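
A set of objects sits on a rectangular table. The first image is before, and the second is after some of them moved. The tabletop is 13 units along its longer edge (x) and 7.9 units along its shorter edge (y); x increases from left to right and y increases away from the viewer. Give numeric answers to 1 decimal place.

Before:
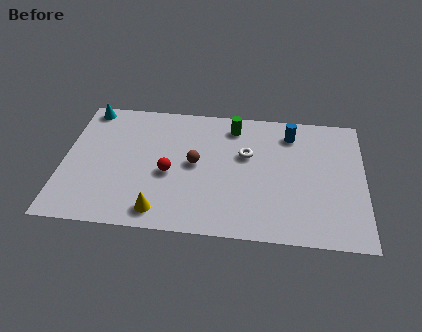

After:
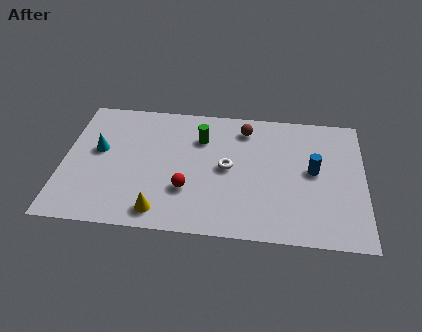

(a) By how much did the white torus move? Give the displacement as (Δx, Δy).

(-0.8, -0.9)

From the two frames, the white torus sits at roughly (7.9, 4.9) before and (7.1, 4.0) after.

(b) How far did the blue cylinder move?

2.4

The blue cylinder moved from about (9.8, 6.4) to (10.8, 4.2), a distance of √(1.0² + 2.2²) ≈ 2.4.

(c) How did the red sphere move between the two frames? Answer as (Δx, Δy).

(0.8, -0.9)

From the two frames, the red sphere sits at roughly (4.6, 3.4) before and (5.4, 2.5) after.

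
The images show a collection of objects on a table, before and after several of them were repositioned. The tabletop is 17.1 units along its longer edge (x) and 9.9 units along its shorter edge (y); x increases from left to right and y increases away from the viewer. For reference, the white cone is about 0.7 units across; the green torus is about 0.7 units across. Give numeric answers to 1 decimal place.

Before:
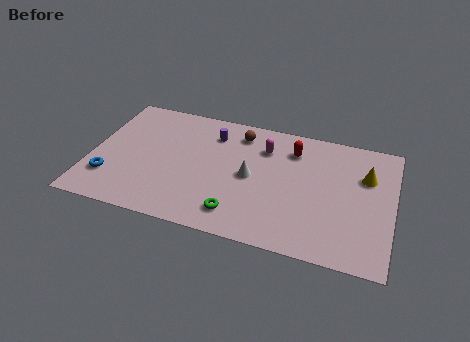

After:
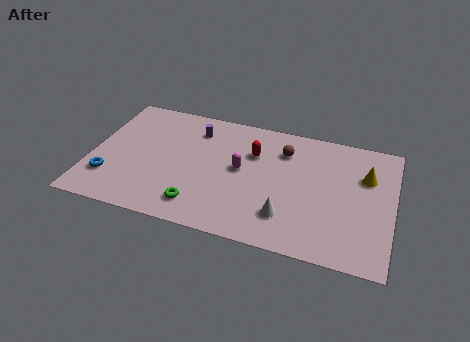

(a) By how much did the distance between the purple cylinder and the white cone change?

+4.1

Before: roughly 3.7 units apart; after: 7.8. That's 4.1 units further apart.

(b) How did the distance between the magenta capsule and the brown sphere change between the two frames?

+1.5

They were about 1.7 units apart before and 3.2 after — 1.5 units further apart.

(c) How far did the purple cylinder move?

1.0

From (6.7, 7.7) to (5.7, 7.8), the purple cylinder covered √(1.0² + 0.1²) ≈ 1.0 units.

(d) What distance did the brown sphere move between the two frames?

2.7

The brown sphere moved from about (8.2, 8.2) to (10.8, 7.5), a distance of √(2.6² + 0.7²) ≈ 2.7.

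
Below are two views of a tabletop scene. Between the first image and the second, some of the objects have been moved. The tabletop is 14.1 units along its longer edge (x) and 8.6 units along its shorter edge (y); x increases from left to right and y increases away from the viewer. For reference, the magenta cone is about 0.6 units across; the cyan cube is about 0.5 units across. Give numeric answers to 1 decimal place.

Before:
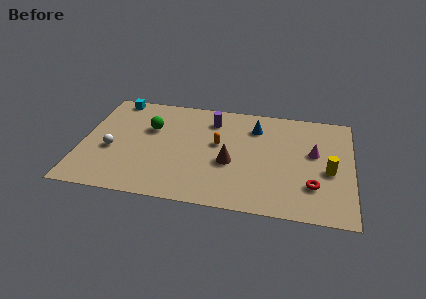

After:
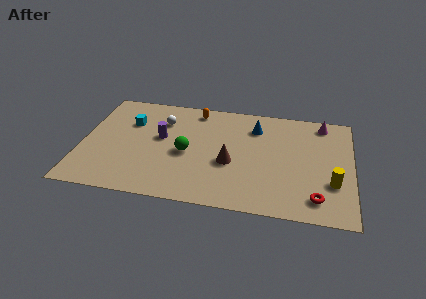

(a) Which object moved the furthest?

the white sphere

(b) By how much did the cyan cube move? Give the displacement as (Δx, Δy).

(0.9, -1.9)

From the two frames, the cyan cube sits at roughly (1.5, 7.8) before and (2.4, 5.9) after.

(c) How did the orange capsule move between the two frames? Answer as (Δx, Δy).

(-1.3, 2.6)

The orange capsule was at about (7.1, 4.9) and moved to about (5.8, 7.5).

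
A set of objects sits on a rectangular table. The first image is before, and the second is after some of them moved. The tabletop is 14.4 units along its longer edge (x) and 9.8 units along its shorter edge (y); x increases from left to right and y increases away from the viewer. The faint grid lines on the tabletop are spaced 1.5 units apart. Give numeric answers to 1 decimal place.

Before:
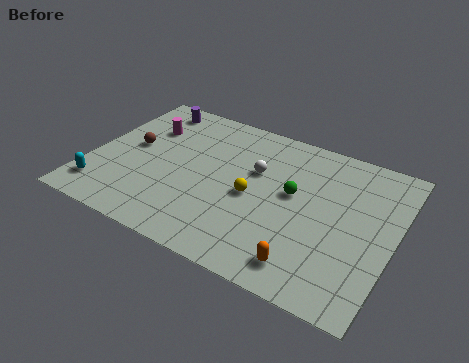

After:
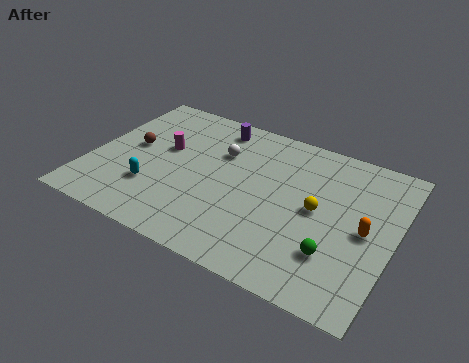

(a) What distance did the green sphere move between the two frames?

3.6

The green sphere moved from about (9.6, 5.5) to (11.9, 2.7), a distance of √(2.3² + 2.8²) ≈ 3.6.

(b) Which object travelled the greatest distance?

the orange capsule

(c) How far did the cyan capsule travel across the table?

2.5

The cyan capsule was near (0.9, 1.8) before and (3.2, 2.9) after, so it travelled √(2.3² + 1.1²) ≈ 2.5 units.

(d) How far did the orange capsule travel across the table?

3.9

The orange capsule was near (10.8, 1.5) before and (13.1, 4.7) after, so it travelled √(2.3² + 3.2²) ≈ 3.9 units.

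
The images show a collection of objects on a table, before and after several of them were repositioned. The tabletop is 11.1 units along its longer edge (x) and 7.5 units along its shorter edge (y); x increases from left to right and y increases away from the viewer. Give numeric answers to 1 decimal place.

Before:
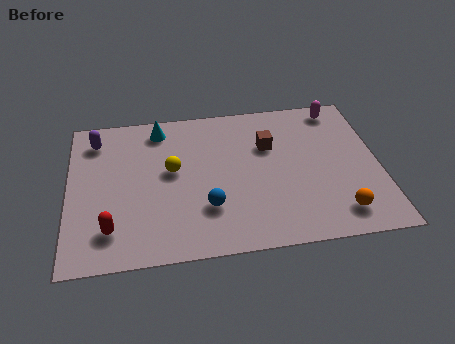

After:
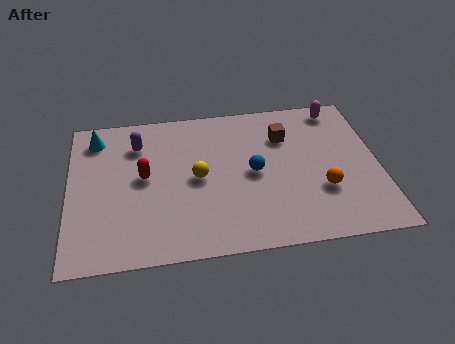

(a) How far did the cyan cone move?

2.3

From (3.3, 6.4) to (1.0, 6.2), the cyan cone covered √(2.3² + 0.2²) ≈ 2.3 units.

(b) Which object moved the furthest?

the red capsule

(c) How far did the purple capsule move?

1.6

The purple capsule was near (1.0, 6.1) before and (2.5, 5.7) after, so it travelled √(1.5² + 0.4²) ≈ 1.6 units.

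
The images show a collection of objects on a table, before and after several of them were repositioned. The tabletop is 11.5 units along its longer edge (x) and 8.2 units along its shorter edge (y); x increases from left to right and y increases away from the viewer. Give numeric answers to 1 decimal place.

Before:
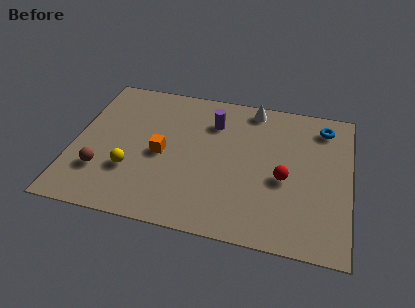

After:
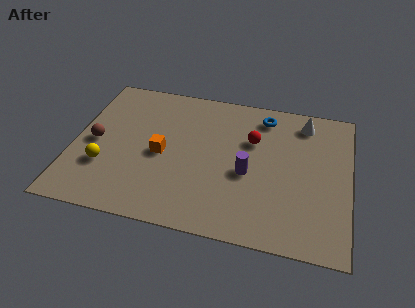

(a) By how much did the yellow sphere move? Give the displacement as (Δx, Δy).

(-1.1, 0.0)

From the two frames, the yellow sphere sits at roughly (2.5, 2.6) before and (1.4, 2.6) after.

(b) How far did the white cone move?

2.2

The white cone moved from about (7.3, 7.3) to (9.5, 6.9), a distance of √(2.2² + 0.4²) ≈ 2.2.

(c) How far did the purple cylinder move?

3.1

From (5.7, 6.1) to (7.3, 3.5), the purple cylinder covered √(1.6² + 2.6²) ≈ 3.1 units.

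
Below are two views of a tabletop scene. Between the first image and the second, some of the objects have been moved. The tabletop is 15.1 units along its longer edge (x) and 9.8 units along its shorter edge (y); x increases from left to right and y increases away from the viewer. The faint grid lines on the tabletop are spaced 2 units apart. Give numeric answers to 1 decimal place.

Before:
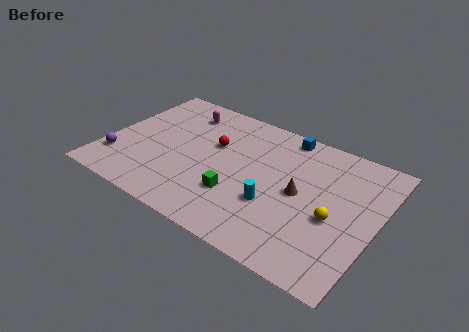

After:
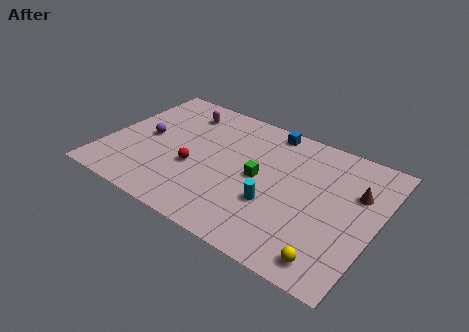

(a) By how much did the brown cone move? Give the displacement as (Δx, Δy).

(2.9, 1.6)

The brown cone was at about (10.9, 4.9) and moved to about (13.8, 6.5).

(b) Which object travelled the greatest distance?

the brown cone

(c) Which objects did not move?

the magenta capsule and the cyan cylinder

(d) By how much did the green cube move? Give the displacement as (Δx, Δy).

(0.9, 1.9)

From the two frames, the green cube sits at roughly (7.7, 3.0) before and (8.6, 4.9) after.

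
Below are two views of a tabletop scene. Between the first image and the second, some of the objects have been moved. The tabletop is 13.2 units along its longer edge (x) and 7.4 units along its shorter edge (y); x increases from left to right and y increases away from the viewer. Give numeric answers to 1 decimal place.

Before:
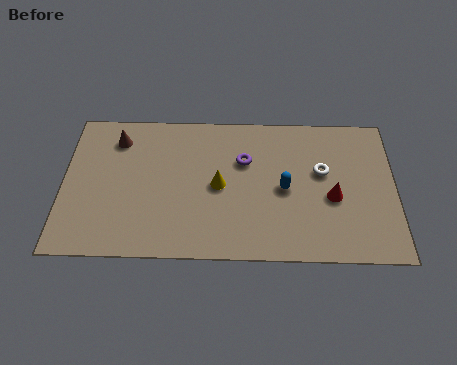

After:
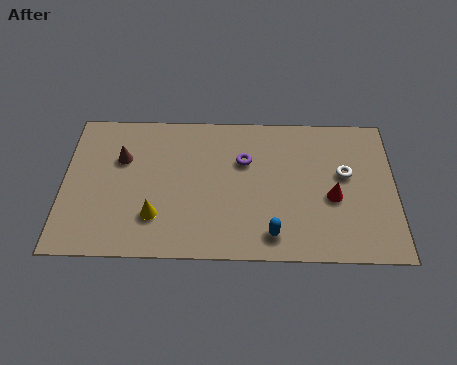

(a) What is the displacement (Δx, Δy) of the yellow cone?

(-2.5, -1.6)

The yellow cone was at about (6.2, 3.6) and moved to about (3.7, 2.0).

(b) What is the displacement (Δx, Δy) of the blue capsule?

(-0.5, -2.3)

From the two frames, the blue capsule sits at roughly (8.8, 3.5) before and (8.3, 1.2) after.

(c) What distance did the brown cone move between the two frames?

1.0

From (2.1, 5.9) to (2.3, 4.9), the brown cone covered √(0.2² + 1.0²) ≈ 1.0 units.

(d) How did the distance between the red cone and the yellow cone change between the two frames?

+2.6

They were about 4.5 units apart before and 7.1 after — 2.6 units further apart.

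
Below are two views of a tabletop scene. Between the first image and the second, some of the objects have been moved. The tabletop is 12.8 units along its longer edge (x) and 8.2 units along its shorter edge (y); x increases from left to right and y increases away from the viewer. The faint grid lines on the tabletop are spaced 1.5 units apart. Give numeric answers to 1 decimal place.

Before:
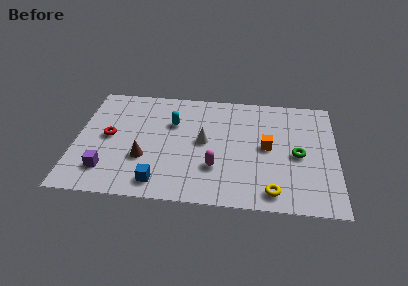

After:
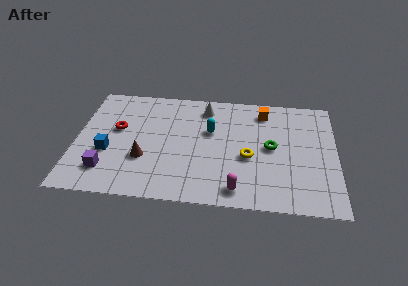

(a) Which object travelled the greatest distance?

the blue cube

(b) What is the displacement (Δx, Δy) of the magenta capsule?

(1.1, -1.4)

The magenta capsule was at about (6.9, 2.5) and moved to about (8.0, 1.1).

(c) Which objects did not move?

the brown cone and the purple cube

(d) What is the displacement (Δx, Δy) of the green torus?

(-1.3, 0.4)

From the two frames, the green torus sits at roughly (10.9, 3.8) before and (9.6, 4.2) after.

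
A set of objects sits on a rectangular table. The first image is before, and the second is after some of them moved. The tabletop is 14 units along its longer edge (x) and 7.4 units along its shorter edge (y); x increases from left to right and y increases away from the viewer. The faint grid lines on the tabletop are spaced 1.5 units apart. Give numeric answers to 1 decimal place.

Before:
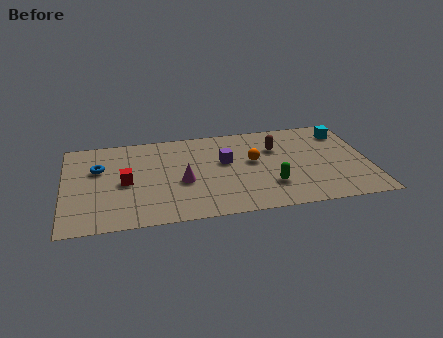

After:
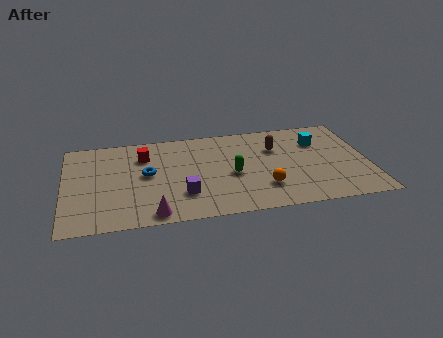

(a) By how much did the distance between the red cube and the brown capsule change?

-1.1

Before: roughly 7.2 units apart; after: 6.1. That's 1.1 units closer together.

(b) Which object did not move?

the brown capsule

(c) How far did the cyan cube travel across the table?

1.3

From (13.0, 5.9) to (11.8, 5.3), the cyan cube covered √(1.2² + 0.6²) ≈ 1.3 units.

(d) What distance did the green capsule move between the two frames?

2.1

The green capsule moved from about (9.4, 2.1) to (7.7, 3.3), a distance of √(1.7² + 1.2²) ≈ 2.1.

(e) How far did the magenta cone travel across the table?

2.7

The magenta cone was near (5.4, 3.1) before and (4.0, 0.8) after, so it travelled √(1.4² + 2.3²) ≈ 2.7 units.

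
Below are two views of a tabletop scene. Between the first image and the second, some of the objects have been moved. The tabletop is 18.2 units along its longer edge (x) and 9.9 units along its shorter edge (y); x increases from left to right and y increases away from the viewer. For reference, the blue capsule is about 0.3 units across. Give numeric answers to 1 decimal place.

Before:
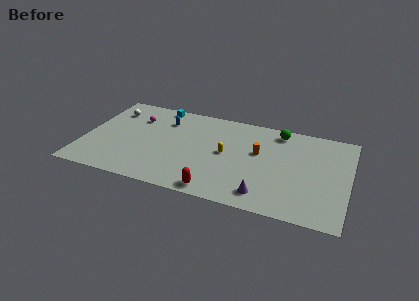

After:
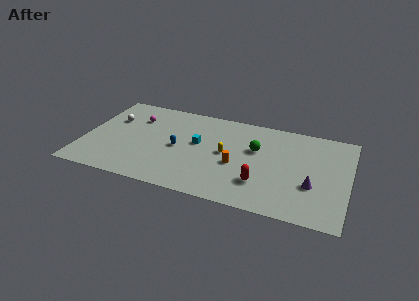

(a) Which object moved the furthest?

the cyan cube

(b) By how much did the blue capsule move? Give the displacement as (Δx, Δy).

(1.2, -2.8)

From the two frames, the blue capsule sits at roughly (5.3, 7.5) before and (6.5, 4.7) after.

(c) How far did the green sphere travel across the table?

2.8

From (13.2, 8.6) to (11.8, 6.2), the green sphere covered √(1.4² + 2.4²) ≈ 2.8 units.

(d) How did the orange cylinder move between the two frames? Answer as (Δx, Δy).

(-1.4, -1.8)

The orange cylinder started near (12.0, 5.9) and ended near (10.6, 4.1).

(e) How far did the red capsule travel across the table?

3.4

From (9.5, 1.0) to (12.4, 2.7), the red capsule covered √(2.9² + 1.7²) ≈ 3.4 units.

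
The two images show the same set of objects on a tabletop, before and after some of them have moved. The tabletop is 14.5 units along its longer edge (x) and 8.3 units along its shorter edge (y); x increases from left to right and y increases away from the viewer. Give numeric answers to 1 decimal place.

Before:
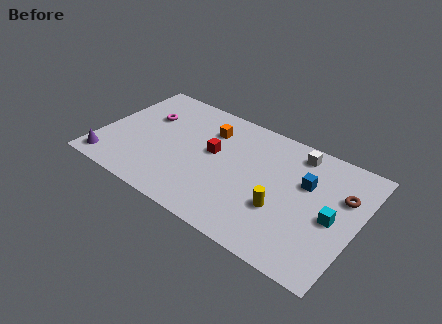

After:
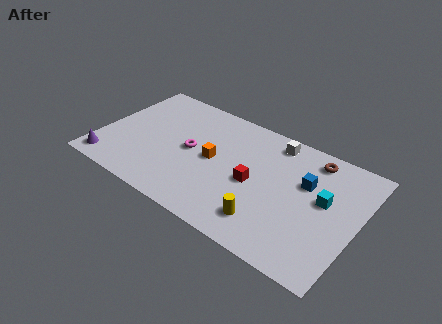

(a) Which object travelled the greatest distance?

the magenta torus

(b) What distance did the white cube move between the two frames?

1.3

The white cube moved from about (10.7, 7.1) to (9.4, 7.2), a distance of √(1.3² + 0.1²) ≈ 1.3.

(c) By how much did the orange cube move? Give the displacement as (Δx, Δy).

(0.6, -2.0)

The orange cube started near (5.8, 6.2) and ended near (6.4, 4.2).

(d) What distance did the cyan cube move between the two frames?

1.1

The cyan cube moved from about (13.2, 3.8) to (12.6, 4.7), a distance of √(0.6² + 0.9²) ≈ 1.1.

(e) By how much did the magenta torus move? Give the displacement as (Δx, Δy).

(2.8, -1.3)

The magenta torus started near (2.3, 5.5) and ended near (5.1, 4.2).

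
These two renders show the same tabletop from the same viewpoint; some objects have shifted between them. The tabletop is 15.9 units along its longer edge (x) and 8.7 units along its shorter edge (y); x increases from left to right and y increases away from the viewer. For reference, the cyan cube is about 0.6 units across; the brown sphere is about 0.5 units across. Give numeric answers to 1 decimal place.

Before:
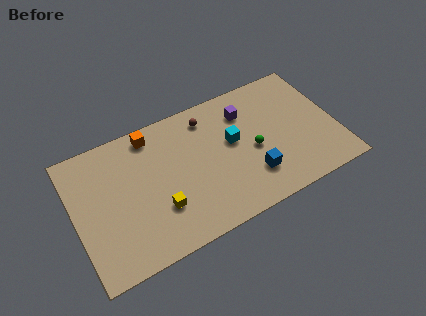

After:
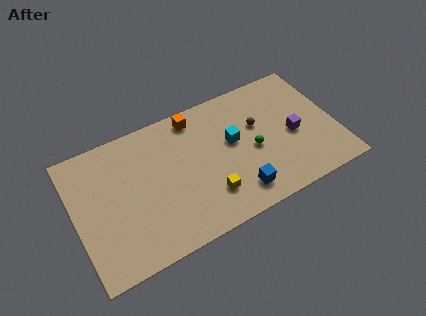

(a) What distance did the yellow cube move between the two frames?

2.9

From (4.9, 2.7) to (7.8, 2.2), the yellow cube covered √(2.9² + 0.5²) ≈ 2.9 units.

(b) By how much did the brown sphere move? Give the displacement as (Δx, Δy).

(2.9, -1.8)

From the two frames, the brown sphere sits at roughly (8.4, 7.2) before and (11.3, 5.4) after.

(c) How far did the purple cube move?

3.7

From (10.7, 6.6) to (13.3, 3.9), the purple cube covered √(2.6² + 2.7²) ≈ 3.7 units.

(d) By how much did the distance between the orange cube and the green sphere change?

-2.1

Before: roughly 6.9 units apart; after: 4.8. That's 2.1 units closer together.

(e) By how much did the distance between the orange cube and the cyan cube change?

-2.1

Before: roughly 5.4 units apart; after: 3.3. That's 2.1 units closer together.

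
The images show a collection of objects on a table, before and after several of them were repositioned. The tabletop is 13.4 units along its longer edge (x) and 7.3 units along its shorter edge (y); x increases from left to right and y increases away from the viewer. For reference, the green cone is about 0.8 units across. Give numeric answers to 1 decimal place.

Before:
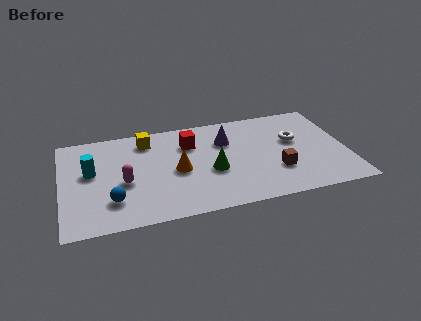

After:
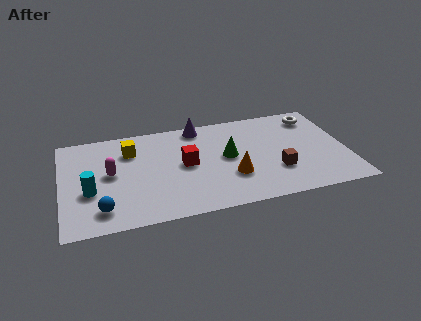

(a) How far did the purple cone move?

1.8

From (7.8, 5.1) to (6.6, 6.5), the purple cone covered √(1.2² + 1.4²) ≈ 1.8 units.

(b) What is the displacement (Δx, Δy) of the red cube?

(-0.3, -1.5)

The red cube was at about (6.1, 5.3) and moved to about (5.8, 3.8).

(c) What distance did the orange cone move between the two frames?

2.7

From (5.4, 3.4) to (7.9, 2.4), the orange cone covered √(2.5² + 1.0²) ≈ 2.7 units.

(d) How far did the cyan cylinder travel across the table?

1.4

The cyan cylinder moved from about (1.4, 4.2) to (1.3, 2.8), a distance of √(0.1² + 1.4²) ≈ 1.4.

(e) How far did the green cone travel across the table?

1.2

From (7.0, 3.0) to (7.8, 3.9), the green cone covered √(0.8² + 0.9²) ≈ 1.2 units.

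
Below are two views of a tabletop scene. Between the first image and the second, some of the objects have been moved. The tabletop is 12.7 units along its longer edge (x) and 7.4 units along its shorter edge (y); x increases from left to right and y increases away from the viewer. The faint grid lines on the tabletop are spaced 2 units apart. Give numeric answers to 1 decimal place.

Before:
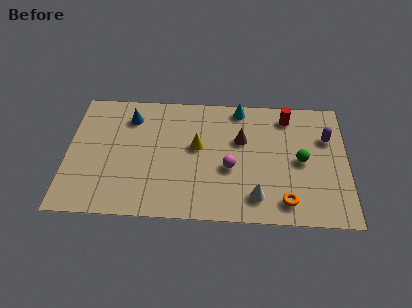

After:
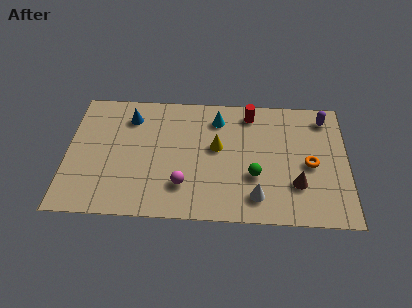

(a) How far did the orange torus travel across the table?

2.5

The orange torus moved from about (9.9, 1.2) to (11.0, 3.4), a distance of √(1.1² + 2.2²) ≈ 2.5.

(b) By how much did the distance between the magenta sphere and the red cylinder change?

+1.2

Before: roughly 4.1 units apart; after: 5.3. That's 1.2 units further apart.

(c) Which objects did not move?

the blue cone and the white cone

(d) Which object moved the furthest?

the brown cone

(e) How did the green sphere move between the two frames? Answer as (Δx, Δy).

(-2.1, -1.0)

The green sphere started near (10.6, 3.6) and ended near (8.5, 2.6).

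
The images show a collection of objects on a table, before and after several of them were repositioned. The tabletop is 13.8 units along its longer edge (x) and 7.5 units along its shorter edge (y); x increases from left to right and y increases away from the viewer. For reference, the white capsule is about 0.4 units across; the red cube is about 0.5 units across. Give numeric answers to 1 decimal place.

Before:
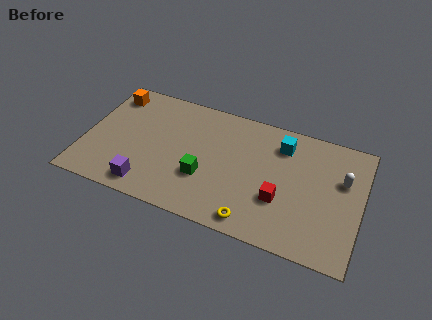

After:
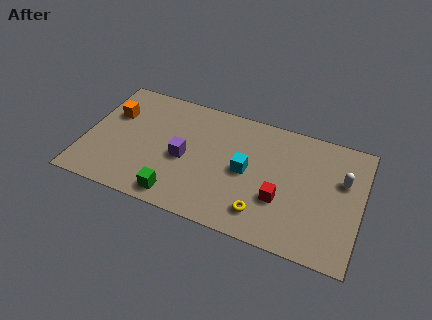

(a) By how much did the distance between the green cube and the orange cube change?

-0.8

They were about 6.2 units apart before and 5.4 after — 0.8 units closer together.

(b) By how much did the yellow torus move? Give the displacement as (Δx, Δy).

(0.4, 0.6)

The yellow torus started near (8.7, 0.9) and ended near (9.1, 1.5).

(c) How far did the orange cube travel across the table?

1.2

From (1.0, 6.2) to (1.2, 5.0), the orange cube covered √(0.2² + 1.2²) ≈ 1.2 units.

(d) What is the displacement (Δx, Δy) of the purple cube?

(1.6, 2.3)

From the two frames, the purple cube sits at roughly (3.4, 1.1) before and (5.0, 3.4) after.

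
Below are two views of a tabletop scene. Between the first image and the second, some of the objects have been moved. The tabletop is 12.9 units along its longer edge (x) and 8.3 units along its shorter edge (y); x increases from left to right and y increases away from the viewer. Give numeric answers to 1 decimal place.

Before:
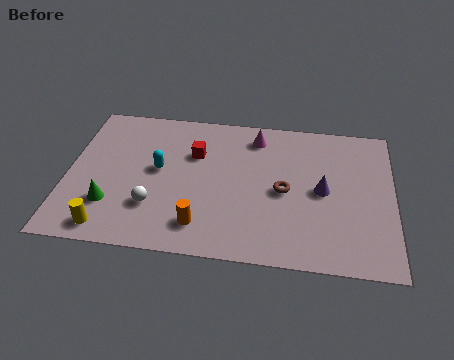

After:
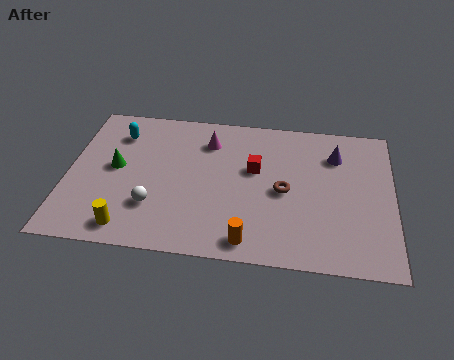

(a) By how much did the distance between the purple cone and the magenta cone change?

+1.2

They were about 3.9 units apart before and 5.1 after — 1.2 units further apart.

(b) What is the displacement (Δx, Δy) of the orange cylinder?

(1.9, -0.6)

The orange cylinder started near (5.4, 1.6) and ended near (7.3, 1.0).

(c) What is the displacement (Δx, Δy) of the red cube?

(2.4, -0.6)

From the two frames, the red cube sits at roughly (5.0, 5.6) before and (7.4, 5.0) after.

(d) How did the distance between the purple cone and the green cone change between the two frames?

+0.4

They were about 8.5 units apart before and 8.9 after — 0.4 units further apart.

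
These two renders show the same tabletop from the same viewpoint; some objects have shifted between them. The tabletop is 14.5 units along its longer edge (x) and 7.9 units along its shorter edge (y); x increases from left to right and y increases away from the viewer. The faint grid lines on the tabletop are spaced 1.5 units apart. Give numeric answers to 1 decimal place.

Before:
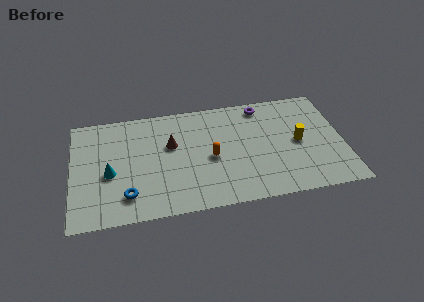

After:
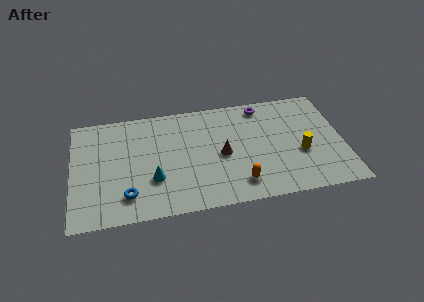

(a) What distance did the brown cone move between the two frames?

3.0

The brown cone was near (5.3, 4.9) before and (8.0, 3.7) after, so it travelled √(2.7² + 1.2²) ≈ 3.0 units.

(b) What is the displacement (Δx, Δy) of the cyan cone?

(2.3, -0.8)

The cyan cone started near (2.0, 3.4) and ended near (4.3, 2.6).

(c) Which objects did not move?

the purple torus and the blue torus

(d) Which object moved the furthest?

the brown cone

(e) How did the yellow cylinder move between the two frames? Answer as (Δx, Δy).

(0.1, -0.8)

The yellow cylinder was at about (12.1, 3.9) and moved to about (12.2, 3.1).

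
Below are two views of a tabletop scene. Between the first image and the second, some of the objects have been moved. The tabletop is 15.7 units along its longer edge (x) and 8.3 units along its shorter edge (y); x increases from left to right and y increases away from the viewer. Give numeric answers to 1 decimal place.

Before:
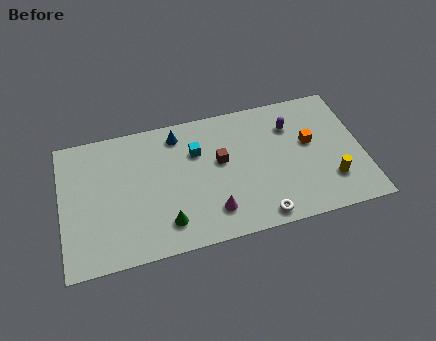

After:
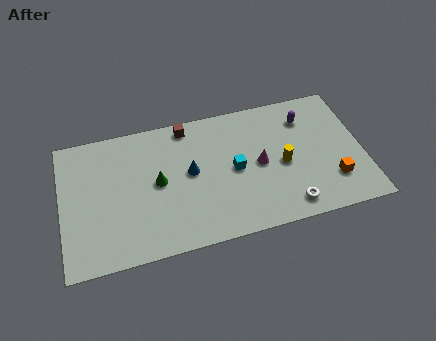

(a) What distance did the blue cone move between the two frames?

2.5

From (6.2, 7.0) to (6.7, 4.5), the blue cone covered √(0.5² + 2.5²) ≈ 2.5 units.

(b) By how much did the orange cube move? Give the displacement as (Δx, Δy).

(1.0, -2.6)

The orange cube was at about (13.0, 4.8) and moved to about (14.0, 2.2).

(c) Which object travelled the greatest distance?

the magenta cone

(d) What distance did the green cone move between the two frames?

2.6

The green cone moved from about (5.3, 1.7) to (5.0, 4.3), a distance of √(0.3² + 2.6²) ≈ 2.6.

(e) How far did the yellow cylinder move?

2.9

From (13.9, 2.2) to (11.5, 3.8), the yellow cylinder covered √(2.4² + 1.6²) ≈ 2.9 units.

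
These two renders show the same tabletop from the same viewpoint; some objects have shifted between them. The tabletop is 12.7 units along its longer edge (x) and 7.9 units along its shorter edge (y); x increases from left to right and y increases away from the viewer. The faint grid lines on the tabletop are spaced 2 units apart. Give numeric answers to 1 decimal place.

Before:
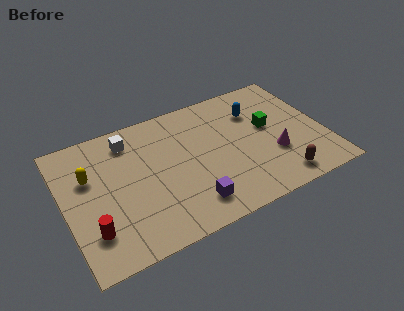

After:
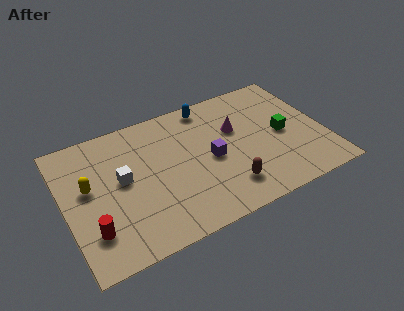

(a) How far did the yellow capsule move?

0.6

The yellow capsule moved from about (1.3, 5.1) to (1.2, 4.5), a distance of √(0.1² + 0.6²) ≈ 0.6.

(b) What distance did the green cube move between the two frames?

0.9

The green cube was near (10.1, 4.5) before and (10.7, 3.8) after, so it travelled √(0.6² + 0.7²) ≈ 0.9 units.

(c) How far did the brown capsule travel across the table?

2.6

The brown capsule was near (10.1, 1.1) before and (7.6, 1.7) after, so it travelled √(2.5² + 0.6²) ≈ 2.6 units.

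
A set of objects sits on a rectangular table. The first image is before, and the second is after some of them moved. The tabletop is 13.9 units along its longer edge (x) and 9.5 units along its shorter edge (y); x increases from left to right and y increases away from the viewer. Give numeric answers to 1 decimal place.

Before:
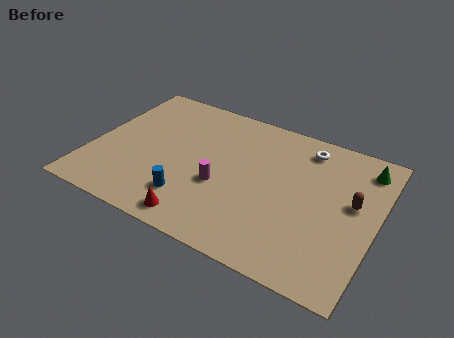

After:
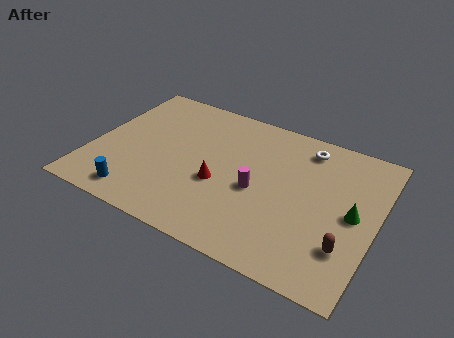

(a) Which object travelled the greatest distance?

the green cone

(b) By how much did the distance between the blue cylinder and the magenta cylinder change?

+4.2

The distance was about 2.0 in the first image and 6.2 in the second, so they moved 4.2 units further apart.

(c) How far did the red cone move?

2.8

The red cone moved from about (5.8, 1.1) to (6.4, 3.8), a distance of √(0.6² + 2.7²) ≈ 2.8.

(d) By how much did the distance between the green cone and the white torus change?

+1.4

Before: roughly 2.9 units apart; after: 4.3. That's 1.4 units further apart.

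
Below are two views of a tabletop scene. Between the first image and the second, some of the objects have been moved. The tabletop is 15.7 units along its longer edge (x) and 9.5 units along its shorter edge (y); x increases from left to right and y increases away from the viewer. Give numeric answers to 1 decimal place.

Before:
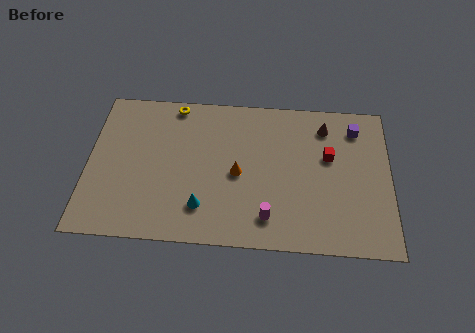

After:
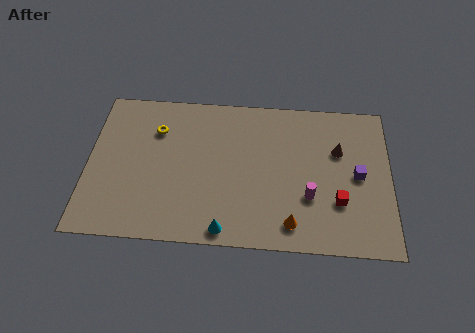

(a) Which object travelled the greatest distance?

the orange cone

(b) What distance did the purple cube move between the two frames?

3.0

The purple cube moved from about (13.9, 7.7) to (14.0, 4.7), a distance of √(0.1² + 3.0²) ≈ 3.0.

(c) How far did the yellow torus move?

1.9

The yellow torus was near (4.4, 8.6) before and (3.5, 6.9) after, so it travelled √(0.9² + 1.7²) ≈ 1.9 units.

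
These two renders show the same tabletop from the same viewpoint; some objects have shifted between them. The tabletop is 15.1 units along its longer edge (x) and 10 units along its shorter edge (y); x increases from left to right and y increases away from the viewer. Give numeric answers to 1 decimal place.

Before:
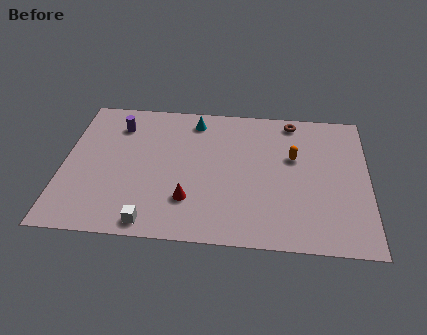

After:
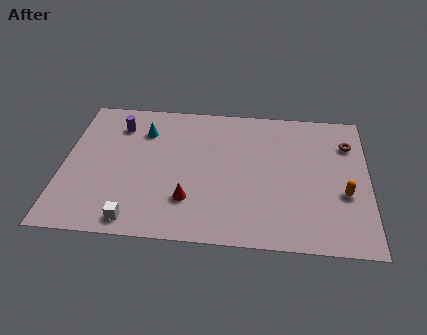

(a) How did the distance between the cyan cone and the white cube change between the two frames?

-1.3

Before: roughly 7.7 units apart; after: 6.4. That's 1.3 units closer together.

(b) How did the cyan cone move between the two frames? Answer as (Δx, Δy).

(-2.5, -1.0)

The cyan cone was at about (6.4, 8.5) and moved to about (3.9, 7.5).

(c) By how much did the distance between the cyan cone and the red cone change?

-0.4

They were about 5.8 units apart before and 5.4 after — 0.4 units closer together.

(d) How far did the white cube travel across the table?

0.8

From (4.5, 1.0) to (3.7, 1.1), the white cube covered √(0.8² + 0.1²) ≈ 0.8 units.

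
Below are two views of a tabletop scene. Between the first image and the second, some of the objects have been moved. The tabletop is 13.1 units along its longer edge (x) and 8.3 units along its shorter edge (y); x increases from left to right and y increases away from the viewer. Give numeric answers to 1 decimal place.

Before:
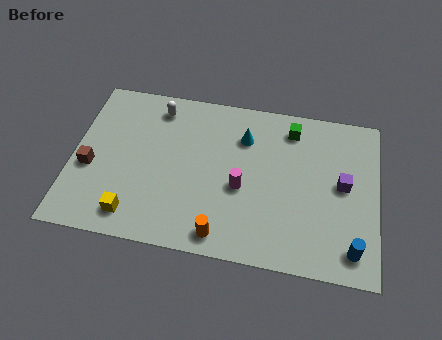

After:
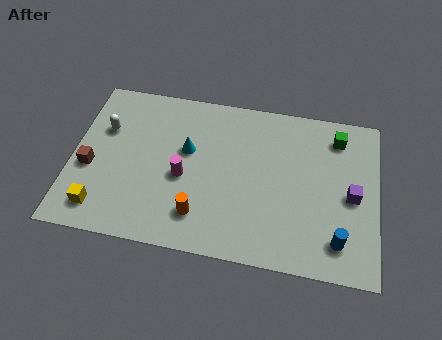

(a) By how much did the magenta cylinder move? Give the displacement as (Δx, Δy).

(-2.5, 0.1)

The magenta cylinder was at about (7.3, 3.5) and moved to about (4.8, 3.6).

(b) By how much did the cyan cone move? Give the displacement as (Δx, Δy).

(-2.4, -1.1)

From the two frames, the cyan cone sits at roughly (7.3, 6.1) before and (4.9, 5.0) after.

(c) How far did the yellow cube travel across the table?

1.4

The yellow cube moved from about (2.8, 1.3) to (1.4, 1.4), a distance of √(1.4² + 0.1²) ≈ 1.4.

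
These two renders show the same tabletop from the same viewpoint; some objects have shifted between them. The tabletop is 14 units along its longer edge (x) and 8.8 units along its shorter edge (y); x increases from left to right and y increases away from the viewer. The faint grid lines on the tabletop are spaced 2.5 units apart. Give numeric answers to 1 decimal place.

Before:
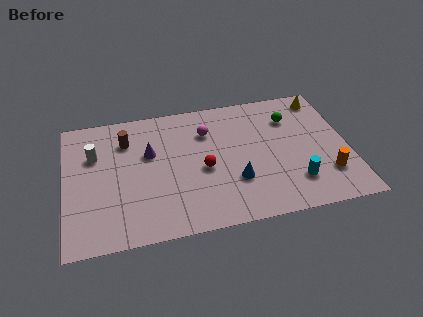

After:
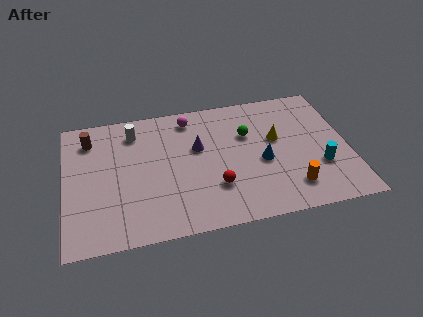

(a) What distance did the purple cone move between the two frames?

2.4

From (4.2, 5.5) to (6.6, 5.4), the purple cone covered √(2.4² + 0.1²) ≈ 2.4 units.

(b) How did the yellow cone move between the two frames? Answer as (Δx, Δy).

(-2.5, -2.4)

The yellow cone started near (13.0, 7.6) and ended near (10.5, 5.2).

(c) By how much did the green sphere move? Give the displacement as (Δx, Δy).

(-2.2, -0.7)

The green sphere started near (11.3, 6.5) and ended near (9.1, 5.8).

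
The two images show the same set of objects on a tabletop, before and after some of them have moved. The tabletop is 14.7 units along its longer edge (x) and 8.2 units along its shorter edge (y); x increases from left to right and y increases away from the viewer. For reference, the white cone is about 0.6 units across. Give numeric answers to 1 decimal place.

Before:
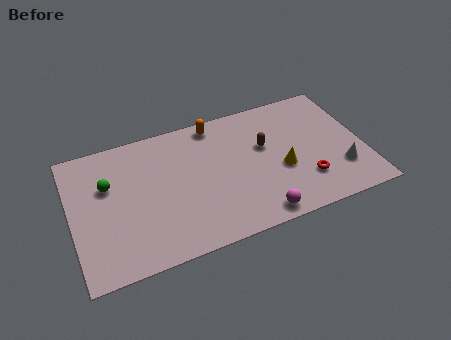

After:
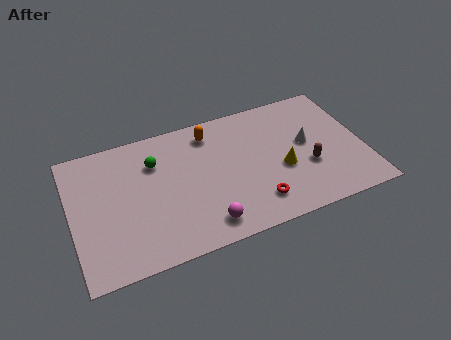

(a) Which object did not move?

the yellow cone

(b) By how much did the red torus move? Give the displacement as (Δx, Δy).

(-2.6, -0.5)

From the two frames, the red torus sits at roughly (11.6, 2.2) before and (9.0, 1.7) after.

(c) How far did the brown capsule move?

2.8

The brown capsule moved from about (9.8, 5.0) to (11.8, 3.0), a distance of √(2.0² + 2.0²) ≈ 2.8.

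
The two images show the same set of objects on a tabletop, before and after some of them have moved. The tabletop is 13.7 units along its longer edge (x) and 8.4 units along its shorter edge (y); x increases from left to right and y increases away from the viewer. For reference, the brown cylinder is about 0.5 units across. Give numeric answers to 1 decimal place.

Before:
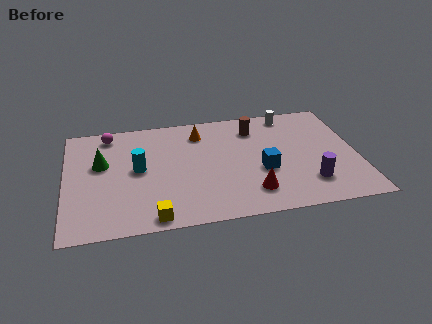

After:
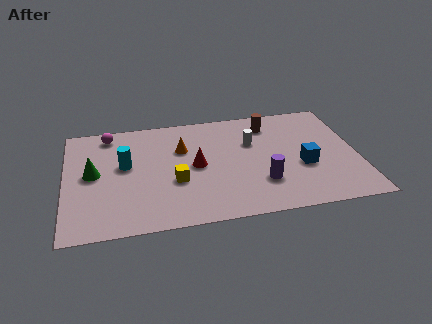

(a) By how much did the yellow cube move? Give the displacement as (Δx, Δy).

(1.1, 2.4)

The yellow cube was at about (4.0, 0.8) and moved to about (5.1, 3.2).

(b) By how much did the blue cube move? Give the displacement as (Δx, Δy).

(1.9, 0.0)

From the two frames, the blue cube sits at roughly (9.2, 3.3) before and (11.1, 3.3) after.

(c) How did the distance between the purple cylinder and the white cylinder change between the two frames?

-2.3

Before: roughly 5.4 units apart; after: 3.1. That's 2.3 units closer together.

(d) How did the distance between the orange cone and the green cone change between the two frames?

-0.6

The distance was about 5.0 in the first image and 4.4 in the second, so they moved 0.6 units closer together.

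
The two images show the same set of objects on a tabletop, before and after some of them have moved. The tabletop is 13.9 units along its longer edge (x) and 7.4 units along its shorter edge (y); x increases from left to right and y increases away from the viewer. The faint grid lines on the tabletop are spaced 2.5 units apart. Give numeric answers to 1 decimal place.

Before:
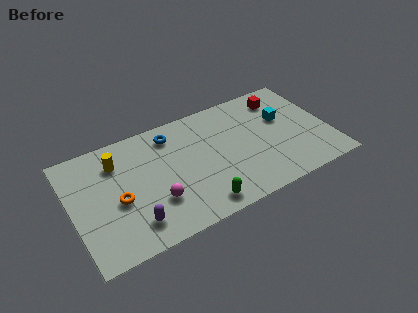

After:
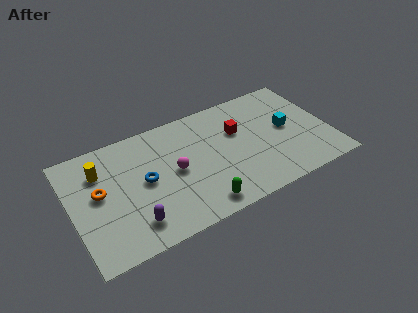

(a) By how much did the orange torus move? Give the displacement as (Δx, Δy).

(-0.9, 0.9)

From the two frames, the orange torus sits at roughly (2.4, 3.2) before and (1.5, 4.1) after.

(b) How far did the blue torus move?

2.9

The blue torus was near (5.6, 6.1) before and (3.9, 3.8) after, so it travelled √(1.7² + 2.3²) ≈ 2.9 units.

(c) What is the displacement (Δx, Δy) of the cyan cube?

(0.1, -0.7)

From the two frames, the cyan cube sits at roughly (11.6, 4.6) before and (11.7, 3.9) after.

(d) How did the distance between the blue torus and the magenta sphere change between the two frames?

-2.4

The distance was about 4.0 in the first image and 1.6 in the second, so they moved 2.4 units closer together.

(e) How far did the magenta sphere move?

1.8

The magenta sphere was near (4.3, 2.3) before and (5.5, 3.7) after, so it travelled √(1.2² + 1.4²) ≈ 1.8 units.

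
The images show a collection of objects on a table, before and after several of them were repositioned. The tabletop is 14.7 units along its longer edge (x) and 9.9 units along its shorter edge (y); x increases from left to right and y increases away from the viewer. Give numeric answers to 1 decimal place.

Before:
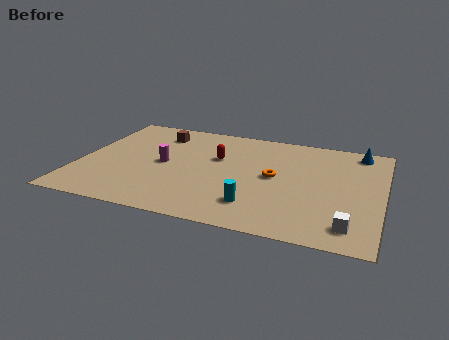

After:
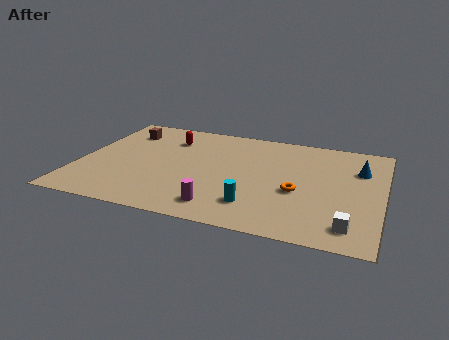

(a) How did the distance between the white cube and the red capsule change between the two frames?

+2.8

They were about 8.1 units apart before and 10.9 after — 2.8 units further apart.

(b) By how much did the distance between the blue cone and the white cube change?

-1.8

The distance was about 7.1 in the first image and 5.3 in the second, so they moved 1.8 units closer together.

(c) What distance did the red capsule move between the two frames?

2.8

The red capsule was near (6.6, 6.2) before and (4.1, 7.5) after, so it travelled √(2.5² + 1.3²) ≈ 2.8 units.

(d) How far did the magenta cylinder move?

4.5

The magenta cylinder was near (4.1, 4.9) before and (7.2, 1.6) after, so it travelled √(3.1² + 3.3²) ≈ 4.5 units.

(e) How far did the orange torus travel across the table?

1.6

From (9.5, 5.1) to (10.7, 4.0), the orange torus covered √(1.2² + 1.1²) ≈ 1.6 units.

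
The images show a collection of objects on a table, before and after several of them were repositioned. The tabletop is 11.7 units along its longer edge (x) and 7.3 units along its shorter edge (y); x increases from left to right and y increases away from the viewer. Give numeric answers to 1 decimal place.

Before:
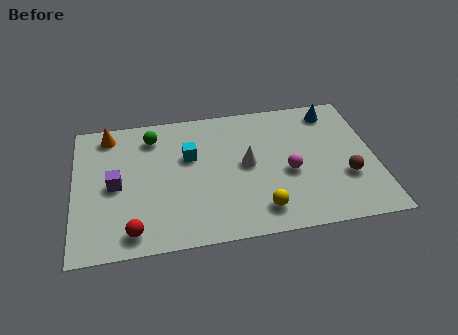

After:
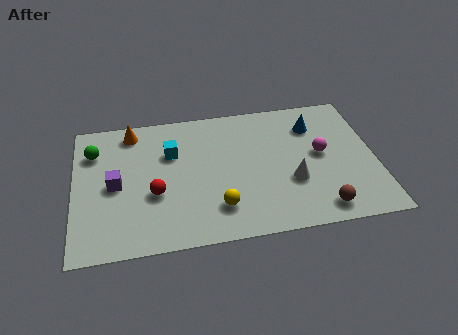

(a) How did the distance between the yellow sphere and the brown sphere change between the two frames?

+0.4

The distance was about 3.6 in the first image and 4.0 in the second, so they moved 0.4 units further apart.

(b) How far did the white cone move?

2.1

The white cone was near (6.7, 3.8) before and (8.4, 2.6) after, so it travelled √(1.7² + 1.2²) ≈ 2.1 units.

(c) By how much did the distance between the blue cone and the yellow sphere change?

-0.4

The distance was about 5.8 in the first image and 5.4 in the second, so they moved 0.4 units closer together.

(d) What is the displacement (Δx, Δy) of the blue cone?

(-0.8, -0.7)

From the two frames, the blue cone sits at roughly (10.2, 6.2) before and (9.4, 5.5) after.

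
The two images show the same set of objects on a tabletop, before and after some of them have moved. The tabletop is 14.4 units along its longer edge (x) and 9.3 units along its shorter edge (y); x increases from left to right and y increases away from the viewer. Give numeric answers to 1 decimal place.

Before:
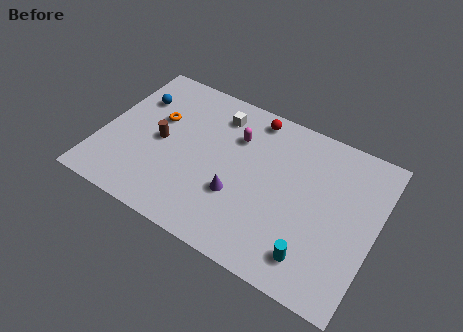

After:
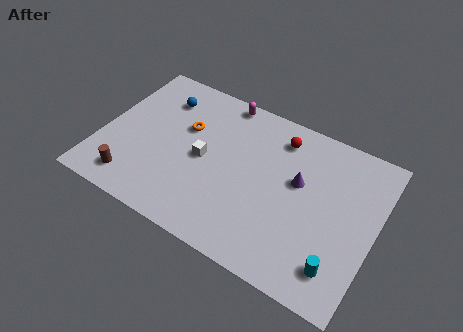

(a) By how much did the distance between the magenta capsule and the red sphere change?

+1.6

They were about 1.7 units apart before and 3.3 after — 1.6 units further apart.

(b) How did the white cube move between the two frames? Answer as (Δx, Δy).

(-0.3, -3.0)

From the two frames, the white cube sits at roughly (5.7, 7.5) before and (5.4, 4.5) after.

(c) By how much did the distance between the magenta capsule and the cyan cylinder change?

+2.9

The distance was about 6.9 in the first image and 9.8 in the second, so they moved 2.9 units further apart.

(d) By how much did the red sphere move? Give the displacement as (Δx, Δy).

(1.5, -0.6)

From the two frames, the red sphere sits at roughly (7.5, 8.2) before and (9.0, 7.6) after.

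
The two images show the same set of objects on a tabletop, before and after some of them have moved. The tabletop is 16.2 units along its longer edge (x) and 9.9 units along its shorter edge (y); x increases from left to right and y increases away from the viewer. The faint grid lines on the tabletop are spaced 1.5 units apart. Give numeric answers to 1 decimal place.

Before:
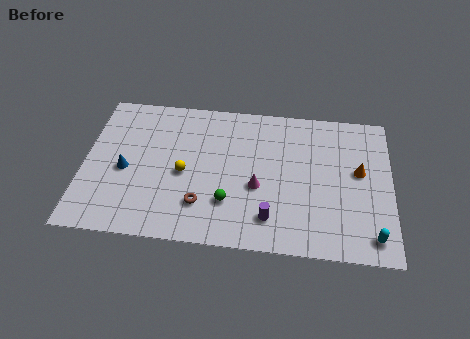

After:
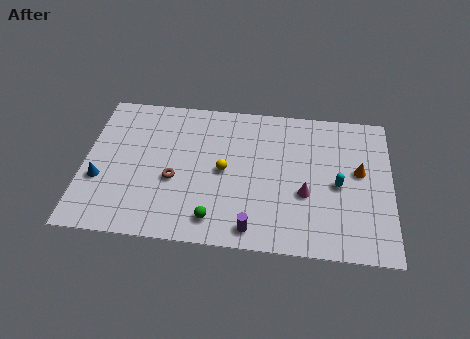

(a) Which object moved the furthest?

the cyan capsule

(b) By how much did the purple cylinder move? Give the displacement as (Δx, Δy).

(-0.9, -0.8)

The purple cylinder started near (9.9, 2.0) and ended near (9.0, 1.2).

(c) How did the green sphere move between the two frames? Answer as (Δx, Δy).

(-0.7, -1.2)

The green sphere started near (7.7, 2.8) and ended near (7.0, 1.6).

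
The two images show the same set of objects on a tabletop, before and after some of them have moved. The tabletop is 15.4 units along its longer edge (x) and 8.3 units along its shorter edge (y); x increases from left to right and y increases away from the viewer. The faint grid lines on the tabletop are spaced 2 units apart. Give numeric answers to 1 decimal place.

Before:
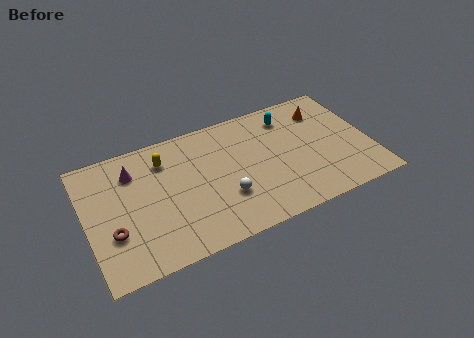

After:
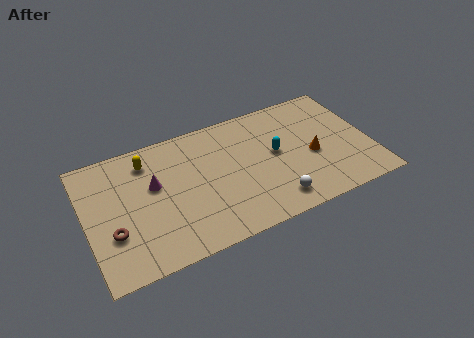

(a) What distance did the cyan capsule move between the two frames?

2.4

The cyan capsule moved from about (11.3, 6.7) to (10.3, 4.5), a distance of √(1.0² + 2.2²) ≈ 2.4.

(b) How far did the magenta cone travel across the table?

1.6

The magenta cone moved from about (2.7, 6.3) to (3.7, 5.0), a distance of √(1.0² + 1.3²) ≈ 1.6.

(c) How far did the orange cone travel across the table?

3.0

From (13.2, 6.4) to (12.2, 3.6), the orange cone covered √(1.0² + 2.8²) ≈ 3.0 units.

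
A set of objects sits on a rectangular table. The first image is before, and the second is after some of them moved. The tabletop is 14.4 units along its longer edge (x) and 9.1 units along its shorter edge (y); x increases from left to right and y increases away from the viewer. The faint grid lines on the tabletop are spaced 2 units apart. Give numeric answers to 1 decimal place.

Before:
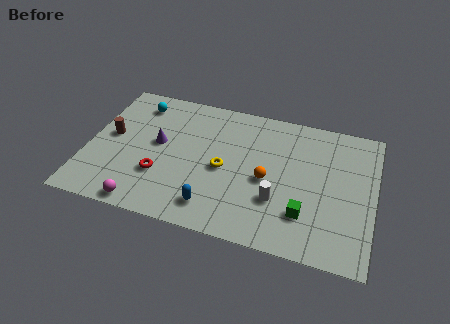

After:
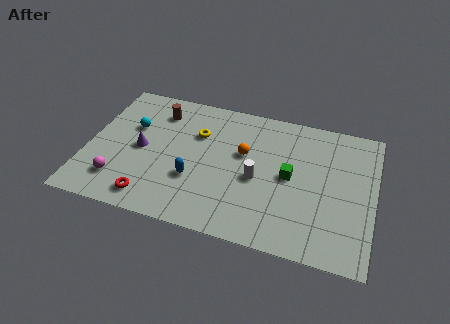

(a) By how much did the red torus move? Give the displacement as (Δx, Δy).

(-0.3, -1.6)

The red torus started near (3.8, 2.9) and ended near (3.5, 1.3).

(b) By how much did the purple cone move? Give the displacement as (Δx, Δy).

(-0.8, -0.6)

The purple cone was at about (3.5, 5.0) and moved to about (2.7, 4.4).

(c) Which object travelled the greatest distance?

the brown cylinder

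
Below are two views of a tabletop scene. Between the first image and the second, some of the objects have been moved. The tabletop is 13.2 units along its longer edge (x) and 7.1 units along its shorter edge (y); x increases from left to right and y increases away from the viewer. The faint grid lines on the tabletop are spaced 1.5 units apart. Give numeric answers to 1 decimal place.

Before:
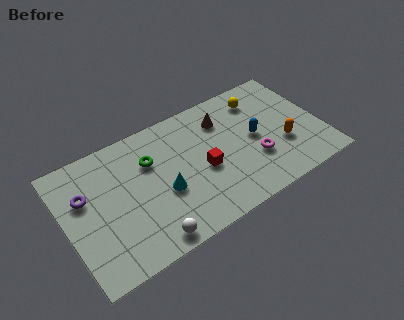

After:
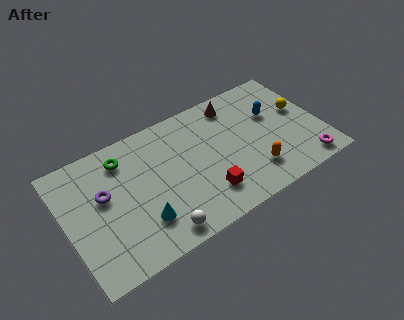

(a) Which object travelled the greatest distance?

the magenta torus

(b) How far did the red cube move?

1.4

From (7.0, 3.1) to (6.9, 1.7), the red cube covered √(0.1² + 1.4²) ≈ 1.4 units.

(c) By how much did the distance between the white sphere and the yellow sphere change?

+0.4

The distance was about 8.2 in the first image and 8.6 in the second, so they moved 0.4 units further apart.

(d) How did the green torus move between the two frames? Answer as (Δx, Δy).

(-1.3, 0.8)

The green torus started near (4.5, 4.9) and ended near (3.2, 5.7).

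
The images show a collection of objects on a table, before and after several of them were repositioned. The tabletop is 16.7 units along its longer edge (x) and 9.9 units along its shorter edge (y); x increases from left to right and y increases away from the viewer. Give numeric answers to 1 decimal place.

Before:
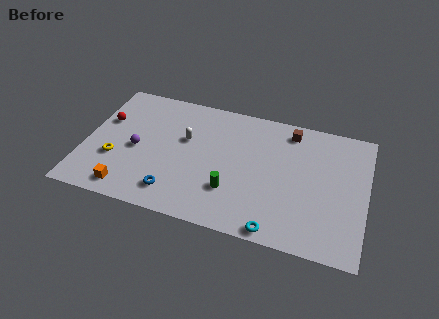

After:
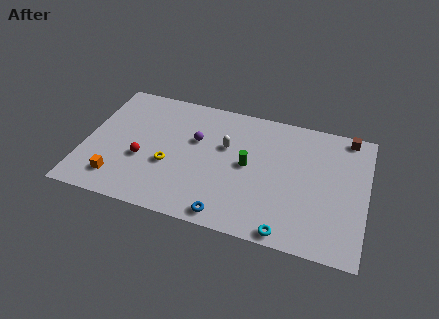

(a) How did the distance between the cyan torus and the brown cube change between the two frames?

+1.1

Before: roughly 7.7 units apart; after: 8.8. That's 1.1 units further apart.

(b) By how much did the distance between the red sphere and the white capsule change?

+0.5

They were about 4.9 units apart before and 5.4 after — 0.5 units further apart.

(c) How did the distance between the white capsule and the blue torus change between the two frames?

+0.9

The distance was about 4.3 in the first image and 5.2 in the second, so they moved 0.9 units further apart.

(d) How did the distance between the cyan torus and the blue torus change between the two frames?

-2.7

They were about 6.2 units apart before and 3.5 after — 2.7 units closer together.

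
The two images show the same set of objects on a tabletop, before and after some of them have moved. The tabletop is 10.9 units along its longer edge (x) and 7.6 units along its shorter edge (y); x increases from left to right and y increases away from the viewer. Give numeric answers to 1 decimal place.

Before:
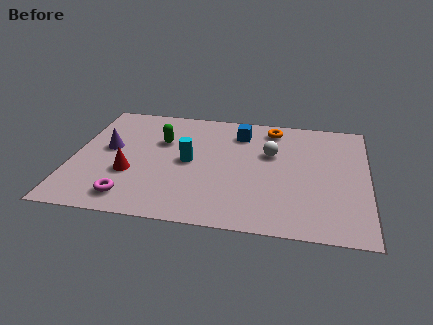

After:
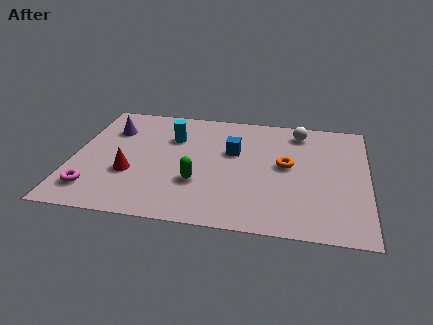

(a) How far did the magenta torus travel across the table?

1.4

The magenta torus moved from about (2.3, 1.2) to (0.9, 1.5), a distance of √(1.4² + 0.3²) ≈ 1.4.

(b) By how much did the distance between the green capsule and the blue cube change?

-0.6

They were about 3.1 units apart before and 2.5 after — 0.6 units closer together.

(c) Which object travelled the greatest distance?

the green capsule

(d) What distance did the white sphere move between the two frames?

1.9

The white sphere was near (7.3, 4.8) before and (8.3, 6.4) after, so it travelled √(1.0² + 1.6²) ≈ 1.9 units.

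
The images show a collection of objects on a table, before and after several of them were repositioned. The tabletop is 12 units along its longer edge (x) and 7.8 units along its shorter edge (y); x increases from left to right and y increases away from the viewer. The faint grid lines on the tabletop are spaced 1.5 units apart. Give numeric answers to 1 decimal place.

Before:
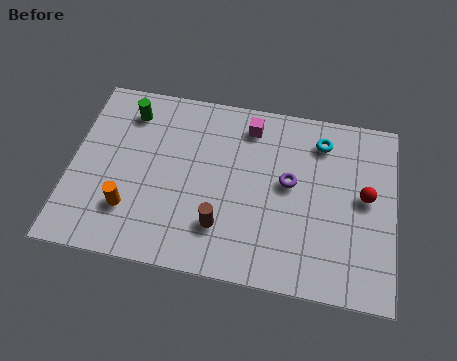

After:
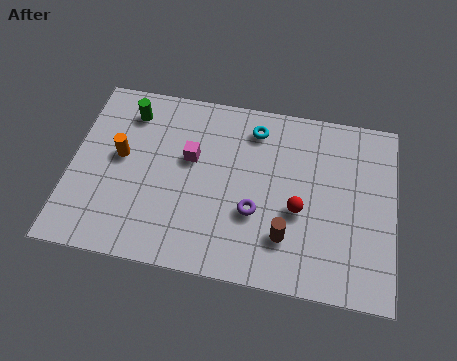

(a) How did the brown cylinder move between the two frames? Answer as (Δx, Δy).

(2.4, 0.0)

The brown cylinder was at about (5.7, 2.0) and moved to about (8.1, 2.0).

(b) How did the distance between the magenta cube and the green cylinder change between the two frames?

-1.6

The distance was about 4.5 in the first image and 2.9 in the second, so they moved 1.6 units closer together.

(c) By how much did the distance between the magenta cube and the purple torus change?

+0.4

Before: roughly 2.7 units apart; after: 3.1. That's 0.4 units further apart.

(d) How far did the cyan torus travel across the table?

2.5

The cyan torus was near (9.2, 6.3) before and (6.7, 6.4) after, so it travelled √(2.5² + 0.1²) ≈ 2.5 units.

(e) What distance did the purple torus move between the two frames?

1.9

The purple torus moved from about (8.1, 4.3) to (6.9, 2.8), a distance of √(1.2² + 1.5²) ≈ 1.9.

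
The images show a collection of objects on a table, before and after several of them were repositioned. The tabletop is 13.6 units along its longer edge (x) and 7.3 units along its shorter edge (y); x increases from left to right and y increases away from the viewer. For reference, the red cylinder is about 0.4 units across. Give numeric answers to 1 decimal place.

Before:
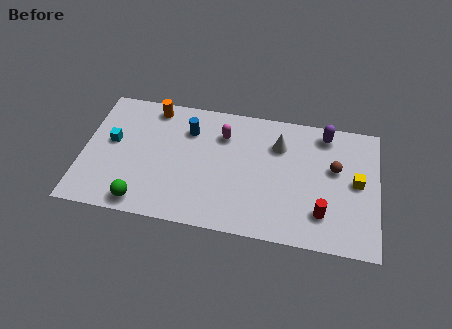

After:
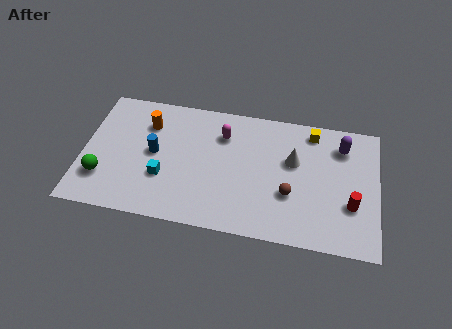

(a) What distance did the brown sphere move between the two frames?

2.7

From (11.6, 4.4) to (9.6, 2.6), the brown sphere covered √(2.0² + 1.8²) ≈ 2.7 units.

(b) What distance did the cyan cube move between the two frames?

3.0

The cyan cube was near (1.3, 4.1) before and (3.8, 2.5) after, so it travelled √(2.5² + 1.6²) ≈ 3.0 units.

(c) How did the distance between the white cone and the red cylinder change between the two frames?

-0.7

The distance was about 4.1 in the first image and 3.4 in the second, so they moved 0.7 units closer together.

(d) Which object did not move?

the magenta capsule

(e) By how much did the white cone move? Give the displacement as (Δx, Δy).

(0.7, -0.8)

The white cone was at about (9.0, 5.3) and moved to about (9.7, 4.5).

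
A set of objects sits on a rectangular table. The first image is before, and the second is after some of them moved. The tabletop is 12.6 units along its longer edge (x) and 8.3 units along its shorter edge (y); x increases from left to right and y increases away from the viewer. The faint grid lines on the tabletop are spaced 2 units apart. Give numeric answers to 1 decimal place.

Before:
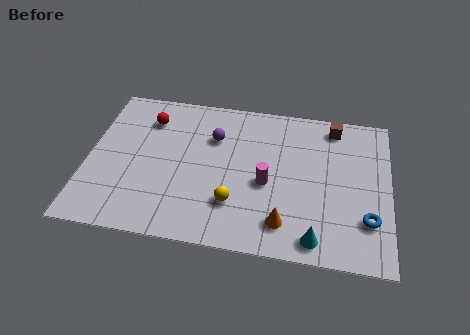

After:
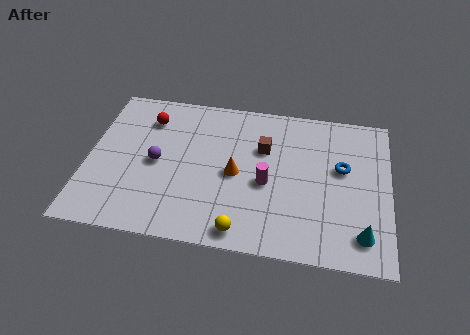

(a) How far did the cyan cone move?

2.0

The cyan cone moved from about (9.6, 1.0) to (11.5, 1.5), a distance of √(1.9² + 0.5²) ≈ 2.0.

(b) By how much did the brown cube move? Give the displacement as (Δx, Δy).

(-2.9, -1.7)

From the two frames, the brown cube sits at roughly (10.2, 7.2) before and (7.3, 5.5) after.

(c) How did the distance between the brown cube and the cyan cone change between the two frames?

-0.4

The distance was about 6.2 in the first image and 5.8 in the second, so they moved 0.4 units closer together.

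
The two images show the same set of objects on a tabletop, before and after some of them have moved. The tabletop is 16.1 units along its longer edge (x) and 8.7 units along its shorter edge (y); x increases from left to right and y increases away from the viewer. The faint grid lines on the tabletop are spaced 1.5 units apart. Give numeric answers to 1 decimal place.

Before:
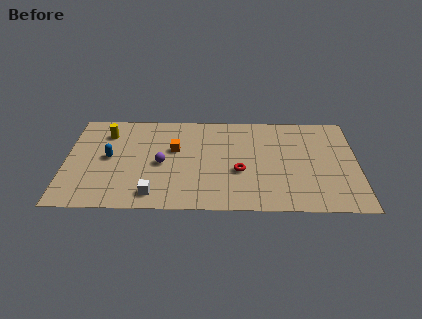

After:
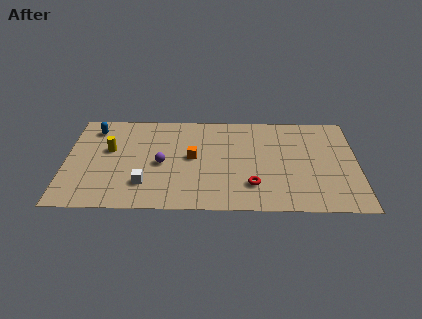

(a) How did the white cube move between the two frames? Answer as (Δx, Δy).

(-0.5, 0.9)

The white cube started near (4.9, 1.3) and ended near (4.4, 2.2).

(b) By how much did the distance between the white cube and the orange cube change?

-0.6

They were about 4.1 units apart before and 3.5 after — 0.6 units closer together.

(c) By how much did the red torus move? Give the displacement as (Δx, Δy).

(0.7, -1.2)

The red torus was at about (9.6, 3.4) and moved to about (10.3, 2.2).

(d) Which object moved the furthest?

the blue capsule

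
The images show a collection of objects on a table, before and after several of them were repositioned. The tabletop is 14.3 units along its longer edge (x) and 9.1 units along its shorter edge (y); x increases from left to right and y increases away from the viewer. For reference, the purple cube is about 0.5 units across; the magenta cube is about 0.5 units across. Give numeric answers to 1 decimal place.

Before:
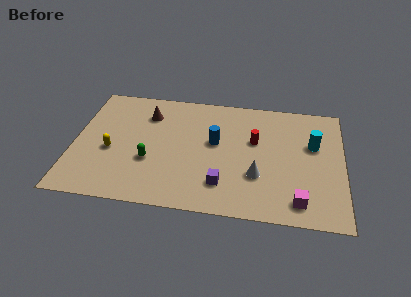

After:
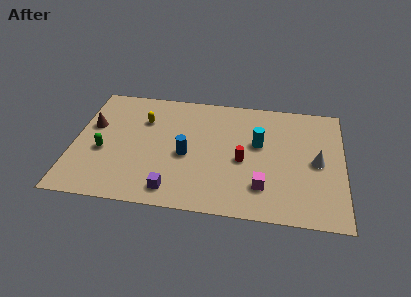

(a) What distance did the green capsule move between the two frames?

2.5

From (4.1, 3.3) to (1.6, 3.7), the green capsule covered √(2.5² + 0.4²) ≈ 2.5 units.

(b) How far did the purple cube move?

2.7

The purple cube was near (8.0, 2.1) before and (5.4, 1.3) after, so it travelled √(2.6² + 0.8²) ≈ 2.7 units.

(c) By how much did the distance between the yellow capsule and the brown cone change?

-0.8

They were about 3.6 units apart before and 2.8 after — 0.8 units closer together.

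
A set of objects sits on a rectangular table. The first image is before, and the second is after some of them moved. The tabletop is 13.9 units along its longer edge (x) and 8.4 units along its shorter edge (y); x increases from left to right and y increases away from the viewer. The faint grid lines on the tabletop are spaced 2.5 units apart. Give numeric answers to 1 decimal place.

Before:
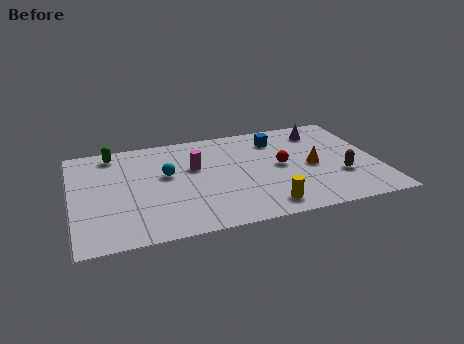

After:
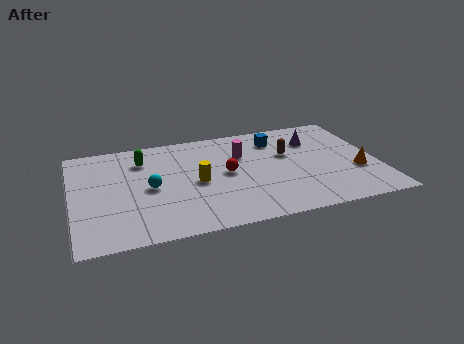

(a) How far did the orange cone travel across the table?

2.2

The orange cone was near (10.9, 3.9) before and (12.9, 3.0) after, so it travelled √(2.0² + 0.9²) ≈ 2.2 units.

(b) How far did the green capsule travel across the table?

1.6

The green capsule moved from about (2.0, 7.3) to (3.3, 6.4), a distance of √(1.3² + 0.9²) ≈ 1.6.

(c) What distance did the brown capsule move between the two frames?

3.3

The brown capsule was near (12.1, 2.8) before and (9.9, 5.2) after, so it travelled √(2.2² + 2.4²) ≈ 3.3 units.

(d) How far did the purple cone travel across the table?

0.8

From (11.6, 6.8) to (11.2, 6.1), the purple cone covered √(0.4² + 0.7²) ≈ 0.8 units.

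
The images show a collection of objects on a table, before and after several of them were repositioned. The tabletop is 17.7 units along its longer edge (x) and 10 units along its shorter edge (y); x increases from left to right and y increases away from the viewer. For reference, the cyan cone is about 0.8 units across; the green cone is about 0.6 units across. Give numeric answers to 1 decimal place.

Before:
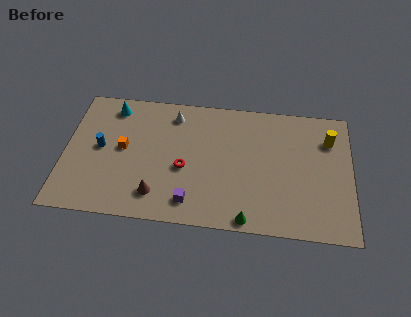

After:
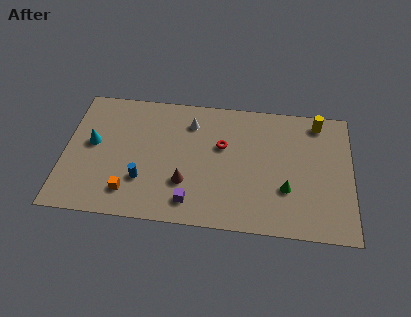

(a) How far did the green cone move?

3.4

The green cone was near (11.4, 0.8) before and (13.7, 3.3) after, so it travelled √(2.3² + 2.5²) ≈ 3.4 units.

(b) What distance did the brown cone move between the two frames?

2.0

The brown cone moved from about (5.8, 2.0) to (7.5, 3.1), a distance of √(1.7² + 1.1²) ≈ 2.0.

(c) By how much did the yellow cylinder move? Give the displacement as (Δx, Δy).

(-0.7, 1.3)

The yellow cylinder started near (16.3, 7.4) and ended near (15.6, 8.7).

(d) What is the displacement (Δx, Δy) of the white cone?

(1.1, -0.5)

From the two frames, the white cone sits at roughly (6.6, 8.3) before and (7.7, 7.8) after.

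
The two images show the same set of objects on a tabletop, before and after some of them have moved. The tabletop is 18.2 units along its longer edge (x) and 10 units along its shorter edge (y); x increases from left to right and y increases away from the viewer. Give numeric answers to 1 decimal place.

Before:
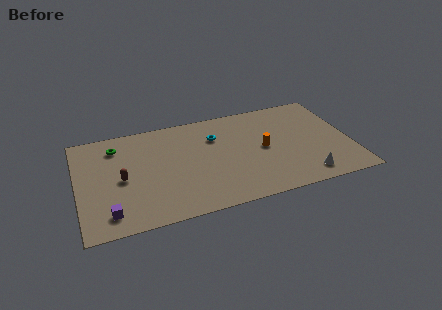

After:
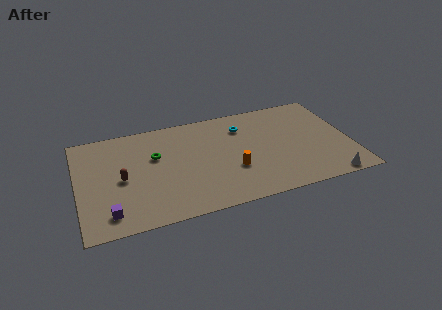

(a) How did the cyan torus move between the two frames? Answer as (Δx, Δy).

(1.9, 0.5)

The cyan torus started near (9.3, 7.1) and ended near (11.2, 7.6).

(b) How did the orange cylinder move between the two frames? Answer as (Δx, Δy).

(-2.2, -1.5)

The orange cylinder was at about (12.4, 5.0) and moved to about (10.2, 3.5).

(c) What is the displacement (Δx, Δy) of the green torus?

(2.5, -1.7)

From the two frames, the green torus sits at roughly (2.7, 8.0) before and (5.2, 6.3) after.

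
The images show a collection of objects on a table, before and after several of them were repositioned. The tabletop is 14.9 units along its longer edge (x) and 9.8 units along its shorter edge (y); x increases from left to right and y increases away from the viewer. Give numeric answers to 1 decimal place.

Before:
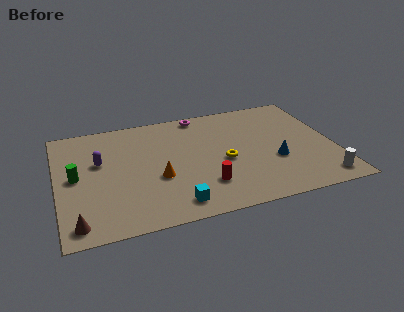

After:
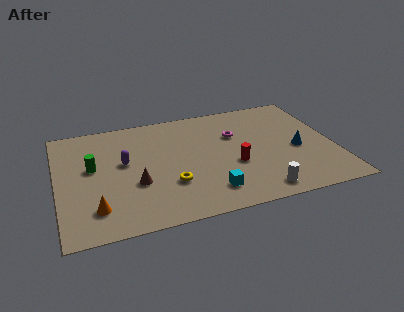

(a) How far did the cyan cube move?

2.0

From (6.0, 1.4) to (7.9, 1.9), the cyan cube covered √(1.9² + 0.5²) ≈ 2.0 units.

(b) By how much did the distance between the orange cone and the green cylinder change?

-1.0

Before: roughly 4.5 units apart; after: 3.5. That's 1.0 units closer together.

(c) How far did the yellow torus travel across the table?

3.2

The yellow torus was near (8.9, 4.3) before and (5.9, 3.1) after, so it travelled √(3.0² + 1.2²) ≈ 3.2 units.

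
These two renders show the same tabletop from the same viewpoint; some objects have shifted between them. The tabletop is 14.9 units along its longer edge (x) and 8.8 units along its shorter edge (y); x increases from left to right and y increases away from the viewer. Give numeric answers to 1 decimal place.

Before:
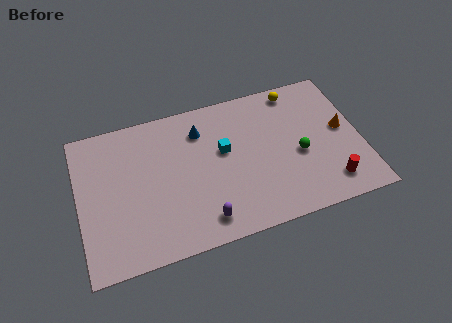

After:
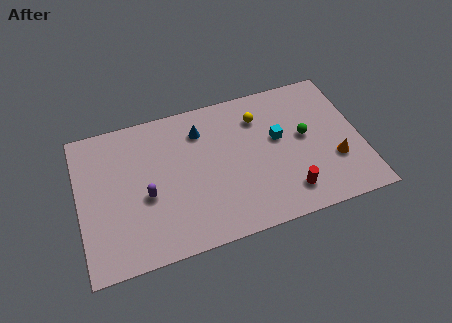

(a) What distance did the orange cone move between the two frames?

1.9

From (14.0, 4.7) to (13.4, 2.9), the orange cone covered √(0.6² + 1.8²) ≈ 1.9 units.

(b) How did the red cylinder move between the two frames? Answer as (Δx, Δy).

(-2.2, 0.1)

The red cylinder was at about (13.0, 1.6) and moved to about (10.8, 1.7).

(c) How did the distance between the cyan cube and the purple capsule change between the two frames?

+3.2

They were about 4.0 units apart before and 7.2 after — 3.2 units further apart.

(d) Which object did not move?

the blue cone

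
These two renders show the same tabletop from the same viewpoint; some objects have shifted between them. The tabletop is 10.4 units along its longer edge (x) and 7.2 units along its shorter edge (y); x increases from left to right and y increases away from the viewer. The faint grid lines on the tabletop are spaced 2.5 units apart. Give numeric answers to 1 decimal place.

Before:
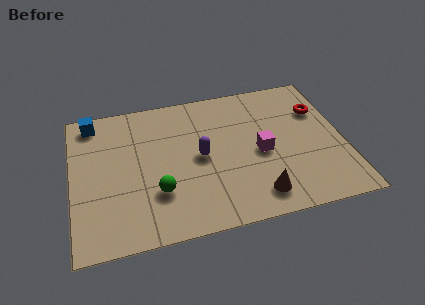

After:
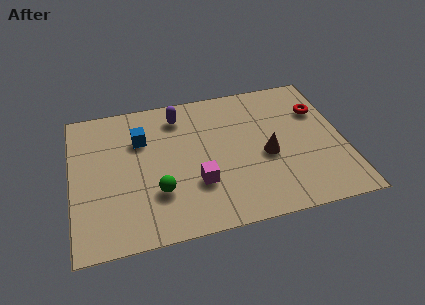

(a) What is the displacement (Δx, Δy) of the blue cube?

(1.8, -1.3)

From the two frames, the blue cube sits at roughly (0.9, 6.3) before and (2.7, 5.0) after.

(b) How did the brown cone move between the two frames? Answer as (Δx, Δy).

(0.5, 1.9)

From the two frames, the brown cone sits at roughly (6.9, 1.2) before and (7.4, 3.1) after.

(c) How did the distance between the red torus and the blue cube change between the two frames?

-1.9

Before: roughly 8.8 units apart; after: 6.9. That's 1.9 units closer together.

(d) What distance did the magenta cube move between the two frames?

2.7

The magenta cube moved from about (7.2, 3.3) to (4.7, 2.3), a distance of √(2.5² + 1.0²) ≈ 2.7.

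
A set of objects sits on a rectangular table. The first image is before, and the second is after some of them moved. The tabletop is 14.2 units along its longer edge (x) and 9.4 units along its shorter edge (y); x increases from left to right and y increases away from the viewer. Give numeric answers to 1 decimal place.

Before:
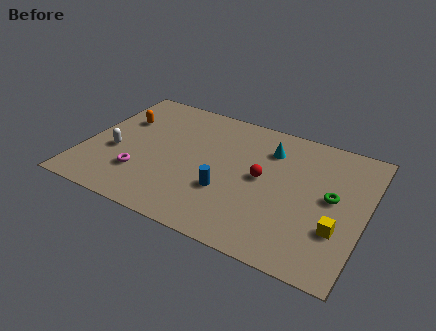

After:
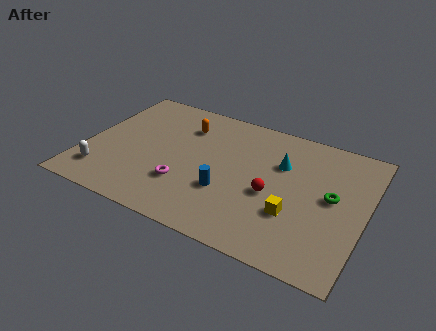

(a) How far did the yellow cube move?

2.2

The yellow cube was near (13.0, 3.0) before and (10.8, 3.1) after, so it travelled √(2.2² + 0.1²) ≈ 2.2 units.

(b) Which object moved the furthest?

the orange capsule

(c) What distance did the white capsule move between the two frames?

1.8

The white capsule moved from about (1.6, 3.7) to (1.2, 1.9), a distance of √(0.4² + 1.8²) ≈ 1.8.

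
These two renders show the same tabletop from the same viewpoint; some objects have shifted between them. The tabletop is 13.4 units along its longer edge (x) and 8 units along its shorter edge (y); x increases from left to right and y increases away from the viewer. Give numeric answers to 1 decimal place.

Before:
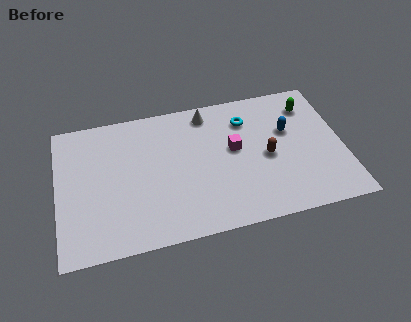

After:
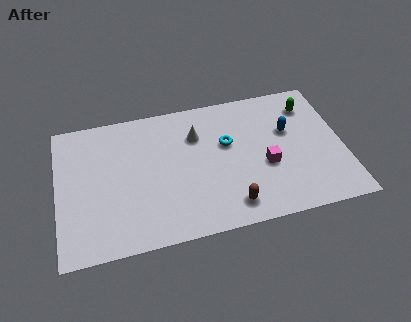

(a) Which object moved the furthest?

the brown capsule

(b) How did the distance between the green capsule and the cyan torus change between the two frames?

+1.2

The distance was about 3.0 in the first image and 4.2 in the second, so they moved 1.2 units further apart.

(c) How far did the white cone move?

1.3

From (7.2, 6.9) to (6.6, 5.7), the white cone covered √(0.6² + 1.2²) ≈ 1.3 units.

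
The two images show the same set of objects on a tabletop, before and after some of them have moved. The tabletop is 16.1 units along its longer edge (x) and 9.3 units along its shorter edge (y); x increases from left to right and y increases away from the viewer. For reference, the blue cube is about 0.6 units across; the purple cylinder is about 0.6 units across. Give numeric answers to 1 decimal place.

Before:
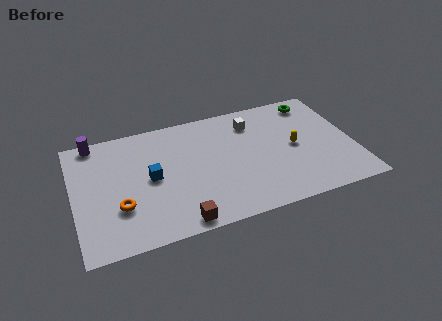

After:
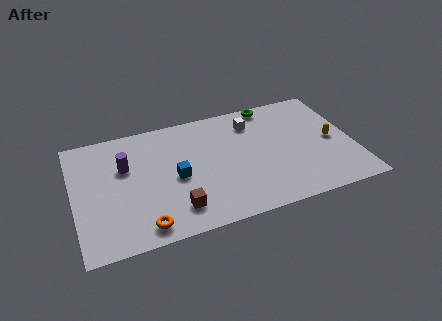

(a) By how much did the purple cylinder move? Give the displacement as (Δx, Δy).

(1.6, -2.5)

The purple cylinder was at about (1.4, 8.5) and moved to about (3.0, 6.0).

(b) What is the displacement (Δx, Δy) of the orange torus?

(1.2, -1.8)

From the two frames, the orange torus sits at roughly (2.5, 3.0) before and (3.7, 1.2) after.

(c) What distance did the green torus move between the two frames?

2.5

The green torus was near (14.2, 8.0) before and (11.7, 8.5) after, so it travelled √(2.5² + 0.5²) ≈ 2.5 units.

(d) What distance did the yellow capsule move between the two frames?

2.2

The yellow capsule moved from about (12.7, 4.6) to (14.9, 4.5), a distance of √(2.2² + 0.1²) ≈ 2.2.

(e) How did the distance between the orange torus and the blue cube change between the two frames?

+1.2

The distance was about 2.5 in the first image and 3.7 in the second, so they moved 1.2 units further apart.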